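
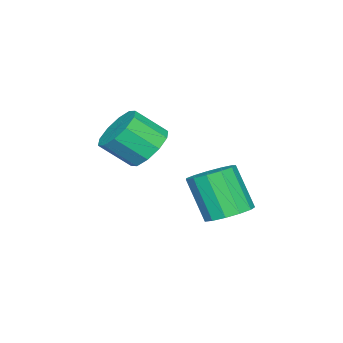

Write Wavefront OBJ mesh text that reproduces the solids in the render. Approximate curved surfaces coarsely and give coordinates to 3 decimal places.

v -0.052 0.296 0.049
v 0.763 0.575 0.344
v 0.466 -0.318 2.006
v -0.348 -0.596 1.711
v 0.428 0.939 0.48
v 0.132 0.046 2.142
v -0.059 1.099 0.479
v -0.356 0.206 2.141
v -0.544 1.004 0.341
v -0.84 0.111 2.003
v -0.872 0.685 0.111
v -1.169 -0.208 1.773
v -0.94 0.242 -0.139
v -1.237 -0.651 1.523
v -0.726 -0.183 -0.329
v -1.023 -1.076 1.333
v -0.298 -0.456 -0.399
v -0.595 -1.349 1.263
v 0.208 -0.49 -0.327
v -0.088 -1.383 1.335
v 0.632 -0.275 -0.136
v 0.336 -1.167 1.526
v 0.839 0.122 0.114
v 0.542 -0.771 1.777
v -0.247 -2.907 2.34
v 0.319 -2.201 2.742
v 0.853 -3.187 3.722
v 0.287 -3.893 3.32
v -0.219 -2.201 3.034
v 0.316 -3.188 4.014
v -0.767 -2.471 3.061
v -0.233 -3.458 4.042
v -1.117 -2.908 2.813
v -0.583 -3.894 3.793
v -1.134 -3.344 2.384
v -0.6 -4.33 3.364
v -0.813 -3.613 1.938
v -0.279 -4.599 2.918
v -0.276 -3.612 1.646
v 0.259 -4.599 2.626
v 0.273 -3.342 1.618
v 0.807 -4.329 2.599
v 0.623 -2.906 1.867
v 1.157 -3.892 2.847
v 0.64 -2.47 2.296
v 1.174 -3.456 3.276
f 2 1 5
f 2 5 3
f 3 5 6
f 3 6 4
f 5 1 7
f 5 7 6
f 6 7 8
f 6 8 4
f 7 1 9
f 7 9 8
f 8 9 10
f 8 10 4
f 9 1 11
f 9 11 10
f 10 11 12
f 10 12 4
f 11 1 13
f 11 13 12
f 12 13 14
f 12 14 4
f 13 1 15
f 13 15 14
f 14 15 16
f 14 16 4
f 15 1 17
f 15 17 16
f 16 17 18
f 16 18 4
f 17 1 19
f 17 19 18
f 18 19 20
f 18 20 4
f 19 1 21
f 19 21 20
f 20 21 22
f 20 22 4
f 21 1 23
f 21 23 22
f 22 23 24
f 22 24 4
f 23 1 2
f 23 2 24
f 24 2 3
f 24 3 4
f 26 25 29
f 26 29 27
f 27 29 30
f 27 30 28
f 29 25 31
f 29 31 30
f 30 31 32
f 30 32 28
f 31 25 33
f 31 33 32
f 32 33 34
f 32 34 28
f 33 25 35
f 33 35 34
f 34 35 36
f 34 36 28
f 35 25 37
f 35 37 36
f 36 37 38
f 36 38 28
f 37 25 39
f 37 39 38
f 38 39 40
f 38 40 28
f 39 25 41
f 39 41 40
f 40 41 42
f 40 42 28
f 41 25 43
f 41 43 42
f 42 43 44
f 42 44 28
f 43 25 45
f 43 45 44
f 44 45 46
f 44 46 28
f 45 25 26
f 45 26 46
f 46 26 27
f 46 27 28



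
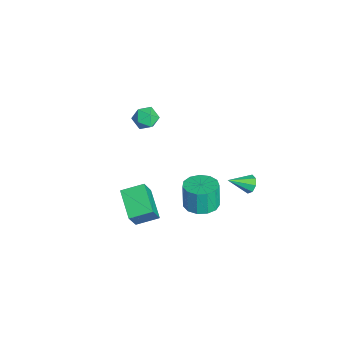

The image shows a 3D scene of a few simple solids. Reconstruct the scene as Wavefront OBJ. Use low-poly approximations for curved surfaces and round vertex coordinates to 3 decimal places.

v 0.729 1.289 -4.256
v 1.585 0.889 -4.084
v 1.306 0.912 -2.651
v 0.451 1.311 -2.824
v 1.663 1.424 -4.077
v 1.384 1.447 -2.644
v 1.444 1.917 -4.127
v 1.165 1.939 -2.694
v 0.999 2.21 -4.218
v 0.72 2.232 -2.786
v 0.468 2.21 -4.322
v 0.189 2.232 -2.889
v 0.02 1.918 -4.404
v -0.259 1.941 -2.972
v -0.203 1.426 -4.44
v -0.482 1.449 -3.007
v -0.129 0.891 -4.417
v -0.408 0.913 -2.984
v 0.217 0.482 -4.344
v -0.062 0.504 -2.911
v 0.726 0.329 -4.242
v 0.447 0.351 -2.809
v 1.236 0.481 -4.145
v 0.957 0.503 -2.712
v -4.35 -0.294 -1.267
v -3.667 -0.424 -1.638
v -4.033 -1.156 -0.382
v -3.35 -1.286 -0.753
v -3.476 -0.598 -0.389
v -3.672 -0.065 -0.936
v -4.028 -1.515 -1.084
v -4.224 -0.982 -1.631
v -3.468 -1.178 -1.525
v -3.126 -0.612 -1.095
v -4.574 -0.968 -0.925
v -4.232 -0.402 -0.495
v 3.503 3.146 0.26
v 3.863 2.957 -0.111
v 3.577 1.994 0.92
v 4.051 3.153 0.211
v 3.918 3.345 0.561
v 3.542 3.421 0.735
v 3.143 3.335 0.63
v 2.955 3.139 0.309
v 3.088 2.947 -0.041
v 3.464 2.871 -0.215
v 1.306 -2.668 -2.084
v 1.947 -3.117 -0.688
v 1.349 -1.454 -1.713
v 1.99 -1.903 -0.317
v 2.89 -2.517 -2.763
v 3.531 -2.966 -1.367
v 2.933 -1.303 -2.392
v 3.574 -1.752 -0.996
f 2 1 5
f 2 5 3
f 3 5 6
f 3 6 4
f 5 1 7
f 5 7 6
f 6 7 8
f 6 8 4
f 7 1 9
f 7 9 8
f 8 9 10
f 8 10 4
f 9 1 11
f 9 11 10
f 10 11 12
f 10 12 4
f 11 1 13
f 11 13 12
f 12 13 14
f 12 14 4
f 13 1 15
f 13 15 14
f 14 15 16
f 14 16 4
f 15 1 17
f 15 17 16
f 16 17 18
f 16 18 4
f 17 1 19
f 17 19 18
f 18 19 20
f 18 20 4
f 19 1 21
f 19 21 20
f 20 21 22
f 20 22 4
f 21 1 23
f 21 23 22
f 22 23 24
f 22 24 4
f 23 1 2
f 23 2 24
f 24 2 3
f 24 3 4
f 25 36 30
f 25 30 26
f 25 26 32
f 25 32 35
f 25 35 36
f 26 30 34
f 30 36 29
f 36 35 27
f 35 32 31
f 32 26 33
f 28 34 29
f 28 29 27
f 28 27 31
f 28 31 33
f 28 33 34
f 29 34 30
f 27 29 36
f 31 27 35
f 33 31 32
f 34 33 26
f 38 37 40
f 38 40 39
f 40 37 41
f 40 41 39
f 41 37 42
f 41 42 39
f 42 37 43
f 42 43 39
f 43 37 44
f 43 44 39
f 44 37 45
f 44 45 39
f 45 37 46
f 45 46 39
f 46 37 38
f 46 38 39
f 48 50 47
f 51 48 47
f 47 50 49
f 49 51 47
f 48 54 50
f 52 48 51
f 52 54 48
f 50 54 49
f 53 51 49
f 49 54 53
f 53 52 51
f 54 52 53



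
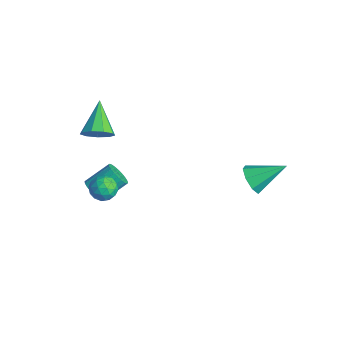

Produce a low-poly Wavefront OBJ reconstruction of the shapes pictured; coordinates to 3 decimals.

v -1.927 -2.804 2.512
v -1.333 -2.245 2.843
v -3.373 -1.916 3.608
v -1.573 -2.016 2.341
v -1.979 -2.156 1.919
v -2.36 -2.598 1.774
v -2.539 -3.137 1.975
v -2.431 -3.52 2.427
v -2.087 -3.567 2.919
v -1.668 -3.257 3.22
v -1.371 -2.735 3.19
v 3.299 2.968 0.597
v 3.65 3.284 -0.146
v 3.981 4.532 1.583
v 3.019 3.497 -0.048
v 2.552 3.401 0.428
v 2.522 3.051 1.003
v 2.948 2.653 1.34
v 3.579 2.439 1.242
v 4.046 2.536 0.766
v 4.075 2.885 0.192
v -2.197 -2.967 -2.487
v -1.513 -2.839 -2.766
v -1.399 -1.504 -1.873
v -2.083 -1.633 -1.593
v -1.681 -2.696 -2.958
v -1.567 -1.361 -2.065
v -1.928 -2.594 -3.079
v -1.814 -1.259 -2.186
v -2.215 -2.549 -3.109
v -2.101 -1.215 -2.216
v -2.5 -2.568 -3.044
v -2.386 -1.233 -2.151
v -2.739 -2.648 -2.895
v -2.625 -1.313 -2.002
v -2.895 -2.776 -2.683
v -2.781 -1.441 -1.79
v -2.945 -2.933 -2.442
v -2.831 -1.599 -1.549
v -2.881 -3.096 -2.207
v -2.767 -1.761 -1.314
v -2.713 -3.239 -2.015
v -2.599 -1.904 -1.122
v -2.466 -3.341 -1.894
v -2.352 -2.006 -1.001
v -2.179 -3.385 -1.864
v -2.065 -2.051 -0.971
v -1.894 -3.367 -1.929
v -1.78 -2.032 -1.036
v -1.655 -3.287 -2.078
v -1.541 -1.952 -1.185
v -1.499 -3.159 -2.29
v -1.385 -1.824 -1.397
v -1.449 -3.001 -2.531
v -1.335 -1.667 -1.638
v -0.651 -2.455 -0.654
v -0.206 -3.08 -0.837
v -1.674 -3.04 -1.143
v -1.229 -3.665 -1.326
v -1.382 -3.497 -0.571
v -0.75 -3.136 -0.268
v -1.13 -2.984 -1.712
v -0.498 -2.623 -1.409
v -0.502 -3.407 -1.49
v -0.658 -3.724 -0.785
v -1.222 -2.396 -1.195
v -1.378 -2.713 -0.49
v -0.339 -2.716 -0.703
v -1.541 -3.404 -1.277
v -1.631 -3.305 -0.834
v -1.37 -3.673 -0.941
v -0.658 -2.749 -0.368
v -0.397 -3.116 -0.476
v -1.088 -3.362 -0.319
v -1.483 -3.004 -1.504
v -1.222 -3.371 -1.612
v -0.51 -2.447 -1.039
v -0.249 -2.815 -1.146
v -0.792 -2.758 -1.661
v -0.251 -3.276 -1.194
v -0.853 -3.62 -1.482
v -0.794 -3.219 -1.708
v -0.423 -3.007 -1.531
v -0.343 -3.462 -0.78
v -0.944 -3.806 -1.067
v -1.034 -3.707 -0.623
v -0.662 -3.495 -0.446
v -0.517 -3.654 -1.164
v -0.936 -2.314 -0.913
v -1.537 -2.658 -1.2
v -1.218 -2.625 -1.534
v -0.846 -2.413 -1.357
v -1.027 -2.5 -0.498
v -1.629 -2.844 -0.786
v -1.457 -3.113 -0.449
v -1.086 -2.901 -0.272
v -1.363 -2.466 -0.816
f 2 1 4
f 2 4 3
f 4 1 5
f 4 5 3
f 5 1 6
f 5 6 3
f 6 1 7
f 6 7 3
f 7 1 8
f 7 8 3
f 8 1 9
f 8 9 3
f 9 1 10
f 9 10 3
f 10 1 11
f 10 11 3
f 11 1 2
f 11 2 3
f 13 12 15
f 13 15 14
f 15 12 16
f 15 16 14
f 16 12 17
f 16 17 14
f 17 12 18
f 17 18 14
f 18 12 19
f 18 19 14
f 19 12 20
f 19 20 14
f 20 12 21
f 20 21 14
f 21 12 13
f 21 13 14
f 23 22 26
f 23 26 24
f 24 26 27
f 24 27 25
f 26 22 28
f 26 28 27
f 27 28 29
f 27 29 25
f 28 22 30
f 28 30 29
f 29 30 31
f 29 31 25
f 30 22 32
f 30 32 31
f 31 32 33
f 31 33 25
f 32 22 34
f 32 34 33
f 33 34 35
f 33 35 25
f 34 22 36
f 34 36 35
f 35 36 37
f 35 37 25
f 36 22 38
f 36 38 37
f 37 38 39
f 37 39 25
f 38 22 40
f 38 40 39
f 39 40 41
f 39 41 25
f 40 22 42
f 40 42 41
f 41 42 43
f 41 43 25
f 42 22 44
f 42 44 43
f 43 44 45
f 43 45 25
f 44 22 46
f 44 46 45
f 45 46 47
f 45 47 25
f 46 22 48
f 46 48 47
f 47 48 49
f 47 49 25
f 48 22 50
f 48 50 49
f 49 50 51
f 49 51 25
f 50 22 52
f 50 52 51
f 51 52 53
f 51 53 25
f 52 22 54
f 52 54 53
f 53 54 55
f 53 55 25
f 54 22 23
f 54 23 55
f 55 23 24
f 55 24 25
f 56 93 72
f 93 67 96
f 72 96 61
f 93 96 72
f 56 72 68
f 72 61 73
f 68 73 57
f 72 73 68
f 56 68 77
f 68 57 78
f 77 78 63
f 68 78 77
f 56 77 89
f 77 63 92
f 89 92 66
f 77 92 89
f 56 89 93
f 89 66 97
f 93 97 67
f 89 97 93
f 57 73 84
f 73 61 87
f 84 87 65
f 73 87 84
f 61 96 74
f 96 67 95
f 74 95 60
f 96 95 74
f 67 97 94
f 97 66 90
f 94 90 58
f 97 90 94
f 66 92 91
f 92 63 79
f 91 79 62
f 92 79 91
f 63 78 83
f 78 57 80
f 83 80 64
f 78 80 83
f 59 85 71
f 85 65 86
f 71 86 60
f 85 86 71
f 59 71 69
f 71 60 70
f 69 70 58
f 71 70 69
f 59 69 76
f 69 58 75
f 76 75 62
f 69 75 76
f 59 76 81
f 76 62 82
f 81 82 64
f 76 82 81
f 59 81 85
f 81 64 88
f 85 88 65
f 81 88 85
f 60 86 74
f 86 65 87
f 74 87 61
f 86 87 74
f 58 70 94
f 70 60 95
f 94 95 67
f 70 95 94
f 62 75 91
f 75 58 90
f 91 90 66
f 75 90 91
f 64 82 83
f 82 62 79
f 83 79 63
f 82 79 83
f 65 88 84
f 88 64 80
f 84 80 57
f 88 80 84



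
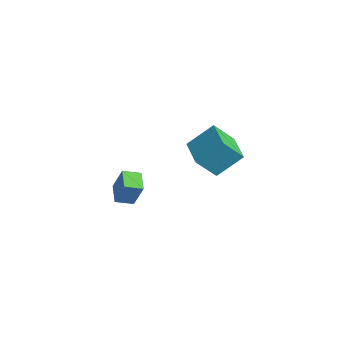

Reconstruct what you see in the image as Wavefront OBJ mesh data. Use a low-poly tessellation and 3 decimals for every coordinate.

v -3.709 1.106 -3.968
v -3.374 1.397 -2.747
v -3.255 1.813 -4.262
v -2.92 2.104 -3.04
v -2.88 0.536 -4.06
v -2.545 0.827 -2.838
v -2.426 1.243 -4.353
v -2.091 1.534 -3.132
v 0.282 1.927 1.789
v 0.729 3.025 2.708
v 0.734 2.691 0.655
v 1.181 3.789 1.574
v 1.499 1.351 1.886
v 1.946 2.449 2.805
v 1.951 2.115 0.752
v 2.398 3.213 1.671
f 2 4 1
f 5 2 1
f 1 4 3
f 3 5 1
f 2 8 4
f 6 2 5
f 6 8 2
f 4 8 3
f 7 5 3
f 3 8 7
f 7 6 5
f 8 6 7
f 10 12 9
f 13 10 9
f 9 12 11
f 11 13 9
f 10 16 12
f 14 10 13
f 14 16 10
f 12 16 11
f 15 13 11
f 11 16 15
f 15 14 13
f 16 14 15



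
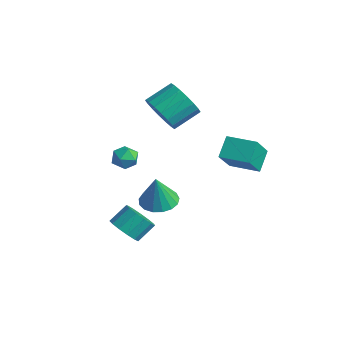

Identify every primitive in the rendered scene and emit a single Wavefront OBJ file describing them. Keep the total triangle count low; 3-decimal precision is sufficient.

v 1.8 2.847 -0.26
v 2.318 1.868 0.95
v 2.988 3.507 -0.234
v 3.506 2.528 0.976
v 2.214 2.132 -1.016
v 2.732 1.153 0.194
v 3.402 2.792 -0.99
v 3.92 1.813 0.22
v -1.148 1.001 0.819
v -0.216 0.728 1.06
v -0.041 1.926 1.742
v -0.972 2.199 1.501
v -0.16 0.94 0.672
v 0.015 2.139 1.354
v -0.3 1.164 0.314
v -0.125 2.363 0.996
v -0.607 1.356 0.056
v -0.432 2.554 0.738
v -1.022 1.477 -0.051
v -0.847 2.676 0.631
v -1.461 1.504 0.014
v -1.286 2.703 0.696
v -1.839 1.432 0.239
v -1.664 2.63 0.921
v -2.079 1.274 0.578
v -1.904 2.472 1.26
v -2.135 1.061 0.966
v -1.96 2.26 1.648
v -1.995 0.837 1.324
v -1.82 2.036 2.006
v -1.688 0.646 1.582
v -1.513 1.844 2.264
v -1.273 0.524 1.689
v -1.098 1.723 2.371
v -0.834 0.497 1.624
v -0.659 1.696 2.306
v -0.456 0.57 1.399
v -0.281 1.768 2.081
v 0.888 -2.301 -3.998
v 1.197 -1.846 -4.566
v 1.26 -1.045 -3.89
v 0.952 -1.499 -3.322
v 0.755 -1.792 -4.588
v 0.818 -0.991 -3.912
v 0.356 -1.9 -4.423
v 0.419 -1.099 -3.747
v 0.126 -2.135 -4.123
v 0.189 -1.334 -3.447
v 0.138 -2.423 -3.783
v 0.201 -1.621 -3.107
v 0.388 -2.671 -3.512
v 0.451 -1.87 -2.836
v 0.797 -2.802 -3.395
v 0.86 -2.001 -2.719
v 1.235 -2.774 -3.469
v 1.298 -1.973 -2.793
v 1.563 -2.595 -3.711
v 1.626 -1.794 -3.036
v 1.677 -2.323 -4.045
v 1.74 -1.522 -3.369
v 1.54 -2.044 -4.363
v 1.603 -1.243 -3.687
v 0.615 -0.331 -3.063
v 1.361 0.097 -3.068
v 0.785 -0.609 -1.537
v 1.082 0.387 -2.984
v 0.696 0.513 -2.917
v 0.291 0.446 -2.885
v -0.04 0.201 -2.892
v -0.22 -0.166 -2.939
v -0.21 -0.571 -3.015
v -0.01 -0.92 -3.101
v 0.333 -1.135 -3.178
v 0.74 -1.165 -3.229
v 1.119 -1.004 -3.242
v 1.382 -0.689 -3.214
v 1.469 -0.292 -3.151
v -1.136 -0.824 -0.462
v -0.585 -0.529 -0.646
v -0.875 -1.671 -1.034
v -0.324 -1.376 -1.218
v -0.4 -1.567 -0.6
v -0.562 -1.043 -0.246
v -0.898 -1.157 -1.434
v -1.06 -0.633 -1.08
v -0.438 -0.735 -1.247
v -0.13 -0.988 -0.731
v -1.33 -1.212 -0.949
v -1.022 -1.465 -0.433
f 2 4 1
f 5 2 1
f 1 4 3
f 3 5 1
f 2 8 4
f 6 2 5
f 6 8 2
f 4 8 3
f 7 5 3
f 3 8 7
f 7 6 5
f 8 6 7
f 10 9 13
f 10 13 11
f 11 13 14
f 11 14 12
f 13 9 15
f 13 15 14
f 14 15 16
f 14 16 12
f 15 9 17
f 15 17 16
f 16 17 18
f 16 18 12
f 17 9 19
f 17 19 18
f 18 19 20
f 18 20 12
f 19 9 21
f 19 21 20
f 20 21 22
f 20 22 12
f 21 9 23
f 21 23 22
f 22 23 24
f 22 24 12
f 23 9 25
f 23 25 24
f 24 25 26
f 24 26 12
f 25 9 27
f 25 27 26
f 26 27 28
f 26 28 12
f 27 9 29
f 27 29 28
f 28 29 30
f 28 30 12
f 29 9 31
f 29 31 30
f 30 31 32
f 30 32 12
f 31 9 33
f 31 33 32
f 32 33 34
f 32 34 12
f 33 9 35
f 33 35 34
f 34 35 36
f 34 36 12
f 35 9 37
f 35 37 36
f 36 37 38
f 36 38 12
f 37 9 10
f 37 10 38
f 38 10 11
f 38 11 12
f 40 39 43
f 40 43 41
f 41 43 44
f 41 44 42
f 43 39 45
f 43 45 44
f 44 45 46
f 44 46 42
f 45 39 47
f 45 47 46
f 46 47 48
f 46 48 42
f 47 39 49
f 47 49 48
f 48 49 50
f 48 50 42
f 49 39 51
f 49 51 50
f 50 51 52
f 50 52 42
f 51 39 53
f 51 53 52
f 52 53 54
f 52 54 42
f 53 39 55
f 53 55 54
f 54 55 56
f 54 56 42
f 55 39 57
f 55 57 56
f 56 57 58
f 56 58 42
f 57 39 59
f 57 59 58
f 58 59 60
f 58 60 42
f 59 39 61
f 59 61 60
f 60 61 62
f 60 62 42
f 61 39 40
f 61 40 62
f 62 40 41
f 62 41 42
f 64 63 66
f 64 66 65
f 66 63 67
f 66 67 65
f 67 63 68
f 67 68 65
f 68 63 69
f 68 69 65
f 69 63 70
f 69 70 65
f 70 63 71
f 70 71 65
f 71 63 72
f 71 72 65
f 72 63 73
f 72 73 65
f 73 63 74
f 73 74 65
f 74 63 75
f 74 75 65
f 75 63 76
f 75 76 65
f 76 63 77
f 76 77 65
f 77 63 64
f 77 64 65
f 78 89 83
f 78 83 79
f 78 79 85
f 78 85 88
f 78 88 89
f 79 83 87
f 83 89 82
f 89 88 80
f 88 85 84
f 85 79 86
f 81 87 82
f 81 82 80
f 81 80 84
f 81 84 86
f 81 86 87
f 82 87 83
f 80 82 89
f 84 80 88
f 86 84 85
f 87 86 79



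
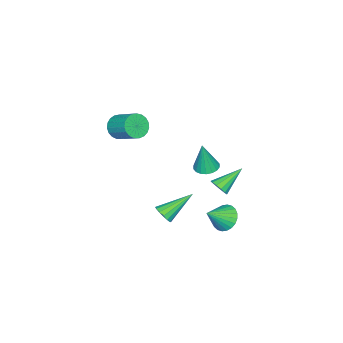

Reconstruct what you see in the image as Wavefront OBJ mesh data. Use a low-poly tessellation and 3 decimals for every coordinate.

v 0.007 -4.261 0.707
v 0.617 -4.07 0.103
v 1.024 -2.629 0.969
v 0.413 -2.819 1.573
v 0.321 -3.904 -0.034
v 0.727 -2.463 0.832
v -0.03 -3.8 -0.042
v 0.377 -2.359 0.824
v -0.374 -3.776 0.079
v 0.032 -2.335 0.945
v -0.653 -3.835 0.309
v -0.246 -2.394 1.175
v -0.817 -3.968 0.607
v -0.411 -2.527 1.474
v -0.839 -4.152 0.923
v -0.433 -2.711 1.789
v -0.715 -4.354 1.202
v -0.308 -2.913 2.068
v -0.466 -4.54 1.394
v -0.059 -3.099 2.261
v -0.135 -4.678 1.468
v 0.272 -3.237 2.335
v 0.22 -4.744 1.411
v 0.627 -3.303 2.277
v 0.539 -4.726 1.231
v 0.945 -3.285 2.097
v 0.765 -4.628 0.961
v 1.172 -3.186 1.827
v 0.86 -4.466 0.647
v 1.267 -3.024 1.513
v 0.808 -4.268 0.343
v 1.215 -2.827 1.21
v 2.236 3.982 -2.61
v 2.791 3.837 -3.329
v 3.364 3.438 -1.63
v 2.877 4.174 -3.241
v 2.865 4.482 -3.057
v 2.758 4.714 -2.805
v 2.572 4.834 -2.523
v 2.334 4.825 -2.254
v 2.081 4.687 -2.04
v 1.852 4.442 -1.912
v 1.681 4.127 -1.89
v 1.595 3.79 -1.978
v 1.606 3.482 -2.162
v 1.714 3.25 -2.415
v 1.9 3.13 -2.697
v 2.138 3.139 -2.965
v 2.391 3.277 -3.18
v 2.62 3.522 -3.308
v 3.678 0.826 -2.591
v 3.933 0.538 -2.03
v 2.222 1.914 -1.369
v 4.118 0.834 -2.073
v 4.186 1.128 -2.254
v 4.117 1.341 -2.526
v 3.931 1.416 -2.815
v 3.677 1.333 -3.044
v 3.423 1.115 -3.152
v 3.237 0.818 -3.109
v 3.17 0.524 -2.928
v 3.239 0.311 -2.656
v 3.425 0.236 -2.367
v 3.679 0.319 -2.138
v -1.237 0.87 -1.689
v -0.787 1.506 -1.726
v -0.903 0.75 0.329
v -1.103 1.638 -1.666
v -1.445 1.618 -1.61
v -1.746 1.45 -1.571
v -1.946 1.167 -1.554
v -2.006 0.825 -1.565
v -1.914 0.492 -1.6
v -1.687 0.234 -1.653
v -1.372 0.102 -1.713
v -1.03 0.122 -1.768
v -0.729 0.291 -1.808
v -0.529 0.574 -1.825
v -0.469 0.916 -1.814
v -0.561 1.248 -1.779
v -1.018 1.82 -3.083
v -0.607 1.879 -2.557
v -2.462 2.56 -2.037
v -0.581 2.202 -2.75
v -0.693 2.404 -3.048
v -0.909 2.421 -3.358
v -1.159 2.246 -3.58
v -1.365 1.936 -3.644
v -1.461 1.589 -3.53
v -1.416 1.315 -3.274
v -1.245 1.202 -2.958
v -1.002 1.284 -2.681
v -0.764 1.537 -2.531
f 2 1 5
f 2 5 3
f 3 5 6
f 3 6 4
f 5 1 7
f 5 7 6
f 6 7 8
f 6 8 4
f 7 1 9
f 7 9 8
f 8 9 10
f 8 10 4
f 9 1 11
f 9 11 10
f 10 11 12
f 10 12 4
f 11 1 13
f 11 13 12
f 12 13 14
f 12 14 4
f 13 1 15
f 13 15 14
f 14 15 16
f 14 16 4
f 15 1 17
f 15 17 16
f 16 17 18
f 16 18 4
f 17 1 19
f 17 19 18
f 18 19 20
f 18 20 4
f 19 1 21
f 19 21 20
f 20 21 22
f 20 22 4
f 21 1 23
f 21 23 22
f 22 23 24
f 22 24 4
f 23 1 25
f 23 25 24
f 24 25 26
f 24 26 4
f 25 1 27
f 25 27 26
f 26 27 28
f 26 28 4
f 27 1 29
f 27 29 28
f 28 29 30
f 28 30 4
f 29 1 31
f 29 31 30
f 30 31 32
f 30 32 4
f 31 1 2
f 31 2 32
f 32 2 3
f 32 3 4
f 34 33 36
f 34 36 35
f 36 33 37
f 36 37 35
f 37 33 38
f 37 38 35
f 38 33 39
f 38 39 35
f 39 33 40
f 39 40 35
f 40 33 41
f 40 41 35
f 41 33 42
f 41 42 35
f 42 33 43
f 42 43 35
f 43 33 44
f 43 44 35
f 44 33 45
f 44 45 35
f 45 33 46
f 45 46 35
f 46 33 47
f 46 47 35
f 47 33 48
f 47 48 35
f 48 33 49
f 48 49 35
f 49 33 50
f 49 50 35
f 50 33 34
f 50 34 35
f 52 51 54
f 52 54 53
f 54 51 55
f 54 55 53
f 55 51 56
f 55 56 53
f 56 51 57
f 56 57 53
f 57 51 58
f 57 58 53
f 58 51 59
f 58 59 53
f 59 51 60
f 59 60 53
f 60 51 61
f 60 61 53
f 61 51 62
f 61 62 53
f 62 51 63
f 62 63 53
f 63 51 64
f 63 64 53
f 64 51 52
f 64 52 53
f 66 65 68
f 66 68 67
f 68 65 69
f 68 69 67
f 69 65 70
f 69 70 67
f 70 65 71
f 70 71 67
f 71 65 72
f 71 72 67
f 72 65 73
f 72 73 67
f 73 65 74
f 73 74 67
f 74 65 75
f 74 75 67
f 75 65 76
f 75 76 67
f 76 65 77
f 76 77 67
f 77 65 78
f 77 78 67
f 78 65 79
f 78 79 67
f 79 65 80
f 79 80 67
f 80 65 66
f 80 66 67
f 82 81 84
f 82 84 83
f 84 81 85
f 84 85 83
f 85 81 86
f 85 86 83
f 86 81 87
f 86 87 83
f 87 81 88
f 87 88 83
f 88 81 89
f 88 89 83
f 89 81 90
f 89 90 83
f 90 81 91
f 90 91 83
f 91 81 92
f 91 92 83
f 92 81 93
f 92 93 83
f 93 81 82
f 93 82 83



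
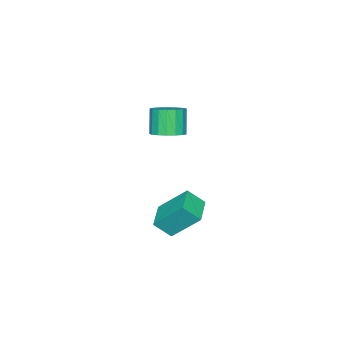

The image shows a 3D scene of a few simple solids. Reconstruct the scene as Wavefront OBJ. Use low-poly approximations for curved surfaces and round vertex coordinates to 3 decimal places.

v 2.893 1.674 -0.926
v 2.5 2.945 0.417
v 2.46 2.335 -1.677
v 2.067 3.605 -0.334
v 4.153 2.275 -1.126
v 3.76 3.545 0.217
v 3.72 2.935 -1.877
v 3.327 4.206 -0.534
v -2.085 -1.192 0.261
v -1.338 -1.589 0.463
v -1.887 -1.945 1.801
v -2.635 -1.548 1.599
v -1.28 -1.197 0.59
v -1.83 -1.553 1.929
v -1.407 -0.804 0.643
v -1.957 -1.159 1.981
v -1.689 -0.5 0.608
v -2.239 -0.855 1.946
v -2.062 -0.354 0.493
v -2.612 -0.71 1.831
v -2.44 -0.401 0.325
v -2.99 -0.756 1.664
v -2.737 -0.628 0.143
v -3.287 -0.984 1.481
v -2.885 -0.985 -0.013
v -3.435 -1.341 1.326
v -2.849 -1.39 -0.106
v -3.399 -1.745 1.233
v -2.638 -1.749 -0.114
v -3.188 -2.105 1.224
v -2.301 -1.98 -0.037
v -2.851 -2.336 1.301
v -1.914 -2.031 0.108
v -2.464 -2.387 1.446
v -1.566 -1.89 0.288
v -2.116 -2.246 1.627
f 2 4 1
f 5 2 1
f 1 4 3
f 3 5 1
f 2 8 4
f 6 2 5
f 6 8 2
f 4 8 3
f 7 5 3
f 3 8 7
f 7 6 5
f 8 6 7
f 10 9 13
f 10 13 11
f 11 13 14
f 11 14 12
f 13 9 15
f 13 15 14
f 14 15 16
f 14 16 12
f 15 9 17
f 15 17 16
f 16 17 18
f 16 18 12
f 17 9 19
f 17 19 18
f 18 19 20
f 18 20 12
f 19 9 21
f 19 21 20
f 20 21 22
f 20 22 12
f 21 9 23
f 21 23 22
f 22 23 24
f 22 24 12
f 23 9 25
f 23 25 24
f 24 25 26
f 24 26 12
f 25 9 27
f 25 27 26
f 26 27 28
f 26 28 12
f 27 9 29
f 27 29 28
f 28 29 30
f 28 30 12
f 29 9 31
f 29 31 30
f 30 31 32
f 30 32 12
f 31 9 33
f 31 33 32
f 32 33 34
f 32 34 12
f 33 9 35
f 33 35 34
f 34 35 36
f 34 36 12
f 35 9 10
f 35 10 36
f 36 10 11
f 36 11 12



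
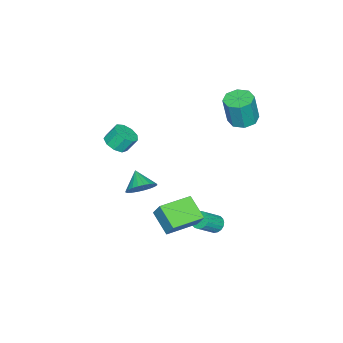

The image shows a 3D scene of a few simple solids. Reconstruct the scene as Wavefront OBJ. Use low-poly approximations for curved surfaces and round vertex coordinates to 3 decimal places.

v -3.769 3.486 2.404
v -2.922 3.24 2.228
v -2.583 3.067 4.1
v -3.431 3.314 4.276
v -2.988 3.921 2.303
v -2.649 3.749 4.174
v -3.512 4.348 2.437
v -3.173 4.176 4.309
v -4.187 4.27 2.552
v -3.848 4.098 4.424
v -4.617 3.733 2.58
v -4.278 3.56 4.452
v -4.551 3.051 2.506
v -4.212 2.879 4.377
v -4.027 2.624 2.371
v -3.688 2.452 4.243
v -3.352 2.702 2.256
v -3.013 2.53 4.128
v 1.941 3.373 -2.515
v 1.209 2.201 -1.669
v 2.196 3.908 -1.554
v 1.464 2.737 -0.707
v 3.676 2.363 -2.413
v 2.944 1.192 -1.566
v 3.931 2.899 -1.451
v 3.199 1.727 -0.605
v 1.687 -1.703 2.344
v 2.417 -1.419 2.445
v 2.103 -0.913 3.297
v 1.373 -1.197 3.196
v 2.129 -1.081 2.137
v 1.814 -0.575 2.99
v 1.633 -1.034 1.927
v 1.319 -0.528 2.779
v 1.163 -1.3 1.911
v 0.848 -0.794 2.764
v 0.938 -1.755 2.098
v 0.624 -1.249 2.951
v 1.064 -2.185 2.4
v 0.749 -1.679 3.252
v 1.481 -2.39 2.675
v 1.167 -1.884 3.528
v 1.995 -2.273 2.796
v 1.681 -1.767 3.648
v 2.365 -1.89 2.705
v 2.05 -1.384 3.557
v -0.425 3.393 -4.41
v -0.004 3.736 -4.664
v 0.987 3.23 -3.704
v 0.565 2.887 -3.45
v -0.105 3.896 -4.476
v 0.886 3.39 -3.515
v -0.269 3.956 -4.274
v 0.721 3.45 -3.314
v -0.465 3.905 -4.1
v 0.526 3.399 -3.139
v -0.652 3.752 -3.987
v 0.338 3.246 -3.026
v -0.795 3.529 -3.958
v 0.195 3.022 -2.997
v -0.865 3.278 -4.018
v 0.126 2.772 -3.057
v -0.847 3.05 -4.156
v 0.144 2.544 -3.196
v -0.746 2.89 -4.345
v 0.245 2.384 -3.384
v -0.581 2.83 -4.546
v 0.409 2.324 -3.586
v -0.386 2.881 -4.721
v 0.605 2.375 -3.76
v -0.198 3.034 -4.834
v 0.792 2.528 -3.873
v -0.055 3.258 -4.863
v 0.935 2.751 -3.902
v 0.014 3.508 -4.803
v 1.005 3.002 -3.842
v 2.375 0.201 -0.286
v 2.763 0.587 0.442
v 1.685 -0.521 0.466
v 2.484 0.8 0.391
v 2.188 0.923 0.237
v 1.921 0.935 0.003
v 1.723 0.836 -0.274
v 1.624 0.64 -0.553
v 1.64 0.378 -0.792
v 1.767 0.088 -0.953
v 1.987 -0.184 -1.013
v 2.266 -0.398 -0.962
v 2.562 -0.52 -0.808
v 2.829 -0.533 -0.574
v 3.027 -0.434 -0.297
v 3.126 -0.238 -0.018
v 3.11 0.025 0.221
v 2.983 0.314 0.382
f 2 1 5
f 2 5 3
f 3 5 6
f 3 6 4
f 5 1 7
f 5 7 6
f 6 7 8
f 6 8 4
f 7 1 9
f 7 9 8
f 8 9 10
f 8 10 4
f 9 1 11
f 9 11 10
f 10 11 12
f 10 12 4
f 11 1 13
f 11 13 12
f 12 13 14
f 12 14 4
f 13 1 15
f 13 15 14
f 14 15 16
f 14 16 4
f 15 1 17
f 15 17 16
f 16 17 18
f 16 18 4
f 17 1 2
f 17 2 18
f 18 2 3
f 18 3 4
f 20 22 19
f 23 20 19
f 19 22 21
f 21 23 19
f 20 26 22
f 24 20 23
f 24 26 20
f 22 26 21
f 25 23 21
f 21 26 25
f 25 24 23
f 26 24 25
f 28 27 31
f 28 31 29
f 29 31 32
f 29 32 30
f 31 27 33
f 31 33 32
f 32 33 34
f 32 34 30
f 33 27 35
f 33 35 34
f 34 35 36
f 34 36 30
f 35 27 37
f 35 37 36
f 36 37 38
f 36 38 30
f 37 27 39
f 37 39 38
f 38 39 40
f 38 40 30
f 39 27 41
f 39 41 40
f 40 41 42
f 40 42 30
f 41 27 43
f 41 43 42
f 42 43 44
f 42 44 30
f 43 27 45
f 43 45 44
f 44 45 46
f 44 46 30
f 45 27 28
f 45 28 46
f 46 28 29
f 46 29 30
f 48 47 51
f 48 51 49
f 49 51 52
f 49 52 50
f 51 47 53
f 51 53 52
f 52 53 54
f 52 54 50
f 53 47 55
f 53 55 54
f 54 55 56
f 54 56 50
f 55 47 57
f 55 57 56
f 56 57 58
f 56 58 50
f 57 47 59
f 57 59 58
f 58 59 60
f 58 60 50
f 59 47 61
f 59 61 60
f 60 61 62
f 60 62 50
f 61 47 63
f 61 63 62
f 62 63 64
f 62 64 50
f 63 47 65
f 63 65 64
f 64 65 66
f 64 66 50
f 65 47 67
f 65 67 66
f 66 67 68
f 66 68 50
f 67 47 69
f 67 69 68
f 68 69 70
f 68 70 50
f 69 47 71
f 69 71 70
f 70 71 72
f 70 72 50
f 71 47 73
f 71 73 72
f 72 73 74
f 72 74 50
f 73 47 75
f 73 75 74
f 74 75 76
f 74 76 50
f 75 47 48
f 75 48 76
f 76 48 49
f 76 49 50
f 78 77 80
f 78 80 79
f 80 77 81
f 80 81 79
f 81 77 82
f 81 82 79
f 82 77 83
f 82 83 79
f 83 77 84
f 83 84 79
f 84 77 85
f 84 85 79
f 85 77 86
f 85 86 79
f 86 77 87
f 86 87 79
f 87 77 88
f 87 88 79
f 88 77 89
f 88 89 79
f 89 77 90
f 89 90 79
f 90 77 91
f 90 91 79
f 91 77 92
f 91 92 79
f 92 77 93
f 92 93 79
f 93 77 94
f 93 94 79
f 94 77 78
f 94 78 79



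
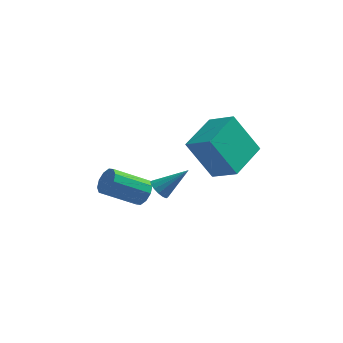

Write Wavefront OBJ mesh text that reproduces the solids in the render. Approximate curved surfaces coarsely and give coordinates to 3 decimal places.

v -3.001 1.304 -3.45
v -2.712 1.629 -2.876
v -4.291 1.121 -1.795
v -4.579 0.796 -2.37
v -2.958 1.929 -3.095
v -4.537 1.42 -2.014
v -3.22 1.99 -3.449
v -4.799 1.481 -2.368
v -3.399 1.789 -3.804
v -4.978 1.28 -2.723
v -3.425 1.403 -4.024
v -5.004 0.894 -2.943
v -3.289 0.979 -4.025
v -4.868 0.471 -2.944
v -3.043 0.68 -3.806
v -4.622 0.171 -2.725
v -2.781 0.619 -3.452
v -4.36 0.11 -2.371
v -2.602 0.82 -3.097
v -4.181 0.311 -2.016
v -2.576 1.206 -2.877
v -4.155 0.697 -1.796
v -2.003 -1.09 -1.261
v -1.656 -1.46 -1.522
v -0.777 -0.69 -0.199
v -1.616 -1.204 -1.664
v -1.68 -0.918 -1.698
v -1.83 -0.678 -1.615
v -2.026 -0.548 -1.438
v -2.216 -0.564 -1.212
v -2.349 -0.72 -1
v -2.389 -0.975 -0.858
v -2.326 -1.261 -0.824
v -2.176 -1.501 -0.907
v -1.979 -1.631 -1.085
v -1.789 -1.616 -1.31
v -0.854 -1.325 1.957
v 0.231 -1.98 2.721
v -0.002 0.485 2.298
v 1.083 -0.17 3.062
v 0.317 -1.53 0.118
v 1.402 -2.185 0.882
v 1.169 0.28 0.459
v 2.254 -0.375 1.223
f 2 1 5
f 2 5 3
f 3 5 6
f 3 6 4
f 5 1 7
f 5 7 6
f 6 7 8
f 6 8 4
f 7 1 9
f 7 9 8
f 8 9 10
f 8 10 4
f 9 1 11
f 9 11 10
f 10 11 12
f 10 12 4
f 11 1 13
f 11 13 12
f 12 13 14
f 12 14 4
f 13 1 15
f 13 15 14
f 14 15 16
f 14 16 4
f 15 1 17
f 15 17 16
f 16 17 18
f 16 18 4
f 17 1 19
f 17 19 18
f 18 19 20
f 18 20 4
f 19 1 21
f 19 21 20
f 20 21 22
f 20 22 4
f 21 1 2
f 21 2 22
f 22 2 3
f 22 3 4
f 24 23 26
f 24 26 25
f 26 23 27
f 26 27 25
f 27 23 28
f 27 28 25
f 28 23 29
f 28 29 25
f 29 23 30
f 29 30 25
f 30 23 31
f 30 31 25
f 31 23 32
f 31 32 25
f 32 23 33
f 32 33 25
f 33 23 34
f 33 34 25
f 34 23 35
f 34 35 25
f 35 23 36
f 35 36 25
f 36 23 24
f 36 24 25
f 38 40 37
f 41 38 37
f 37 40 39
f 39 41 37
f 38 44 40
f 42 38 41
f 42 44 38
f 40 44 39
f 43 41 39
f 39 44 43
f 43 42 41
f 44 42 43



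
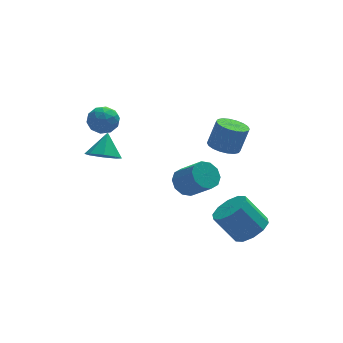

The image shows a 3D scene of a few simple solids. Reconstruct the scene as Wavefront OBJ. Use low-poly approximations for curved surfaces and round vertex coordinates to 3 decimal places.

v -3.465 1.269 3.307
v -2.726 1.786 3.24
v -2.754 0.374 4.22
v -2.015 0.891 4.153
v -2.748 1.203 4.581
v -3.187 1.756 4.017
v -2.293 0.404 3.443
v -2.732 0.957 2.879
v -2.002 1.252 3.323
v -2.283 1.745 4.027
v -3.197 0.415 3.433
v -3.478 0.908 4.137
v -3.158 1.606 3.193
v -2.322 0.554 4.267
v -2.753 0.737 4.518
v -2.319 1.041 4.479
v -3.429 1.589 3.65
v -2.995 1.893 3.61
v -3.008 1.55 4.399
v -2.485 0.267 3.85
v -2.051 0.571 3.81
v -3.161 1.119 2.981
v -2.727 1.423 2.942
v -2.472 0.61 3.061
v -2.298 1.596 3.203
v -1.88 1.07 3.739
v -2.043 0.783 3.322
v -2.301 1.109 2.991
v -2.463 1.886 3.616
v -2.045 1.36 4.153
v -2.476 1.543 4.405
v -2.734 1.869 4.073
v -2.038 1.572 3.666
v -3.435 0.8 3.307
v -3.017 0.274 3.844
v -2.746 0.291 3.387
v -3.004 0.617 3.055
v -3.6 1.09 3.721
v -3.182 0.564 4.257
v -3.179 1.051 4.469
v -3.437 1.377 4.138
v -3.442 0.588 3.794
v -2.435 2.688 -0.165
v -1.5 2.4 -0.322
v -1.965 3.572 1.005
v -1.683 3.019 -0.717
v -2.306 3.445 -0.789
v -3.004 3.427 -0.496
v -3.369 2.975 -0.008
v -3.186 2.356 0.387
v -2.563 1.93 0.46
v -1.865 1.948 0.166
v 3.615 0.879 0.683
v 4.242 0.238 0.524
v 4.772 0.381 2.037
v 4.145 1.021 2.197
v 4.434 0.58 0.424
v 4.965 0.723 1.938
v 4.465 0.981 0.376
v 4.995 1.124 1.889
v 4.327 1.362 0.388
v 4.858 1.504 1.901
v 4.048 1.647 0.459
v 4.579 1.789 1.972
v 3.683 1.779 0.574
v 4.214 1.922 2.088
v 3.305 1.734 0.711
v 3.836 1.877 2.225
v 2.988 1.519 0.843
v 3.518 1.662 2.356
v 2.795 1.177 0.942
v 3.326 1.32 2.456
v 2.765 0.776 0.991
v 3.295 0.919 2.504
v 2.902 0.396 0.979
v 3.433 0.538 2.492
v 3.181 0.111 0.908
v 3.712 0.253 2.421
v 3.546 -0.022 0.792
v 4.077 0.121 2.306
v 3.924 0.023 0.655
v 4.455 0.166 2.169
v 3.888 -3.351 -2.872
v 4.803 -3.084 -2.344
v 3.768 -2.541 -0.821
v 2.852 -2.809 -1.348
v 4.592 -2.541 -2.682
v 3.556 -1.998 -1.159
v 4.111 -2.307 -3.092
v 3.075 -1.765 -1.569
v 3.545 -2.472 -3.418
v 2.509 -1.93 -1.895
v 3.11 -2.973 -3.535
v 2.074 -2.431 -2.012
v 2.972 -3.619 -3.399
v 1.937 -3.076 -1.876
v 3.184 -4.162 -3.061
v 2.148 -3.619 -1.538
v 3.665 -4.395 -2.651
v 2.629 -3.853 -1.128
v 4.231 -4.23 -2.325
v 3.195 -3.688 -0.802
v 4.666 -3.729 -2.208
v 3.63 -3.187 -0.685
v 1.336 -0.046 -1.041
v 1.879 -0.362 -1.685
v 2.647 -1.45 -0.504
v 2.104 -1.134 0.141
v 2.13 0.073 -1.447
v 2.898 -1.014 -0.266
v 2.077 0.463 -1.054
v 2.846 -0.624 0.127
v 1.742 0.659 -0.656
v 2.51 -0.429 0.525
v 1.251 0.585 -0.405
v 2.02 -0.503 0.777
v 0.793 0.27 -0.396
v 1.561 -0.818 0.785
v 0.542 -0.166 -0.634
v 1.31 -1.253 0.547
v 0.594 -0.556 -1.027
v 1.363 -1.643 0.154
v 0.93 -0.751 -1.425
v 1.698 -1.839 -0.244
v 1.42 -0.677 -1.677
v 2.189 -1.765 -0.495
f 1 38 17
f 38 12 41
f 17 41 6
f 38 41 17
f 1 17 13
f 17 6 18
f 13 18 2
f 17 18 13
f 1 13 22
f 13 2 23
f 22 23 8
f 13 23 22
f 1 22 34
f 22 8 37
f 34 37 11
f 22 37 34
f 1 34 38
f 34 11 42
f 38 42 12
f 34 42 38
f 2 18 29
f 18 6 32
f 29 32 10
f 18 32 29
f 6 41 19
f 41 12 40
f 19 40 5
f 41 40 19
f 12 42 39
f 42 11 35
f 39 35 3
f 42 35 39
f 11 37 36
f 37 8 24
f 36 24 7
f 37 24 36
f 8 23 28
f 23 2 25
f 28 25 9
f 23 25 28
f 4 30 16
f 30 10 31
f 16 31 5
f 30 31 16
f 4 16 14
f 16 5 15
f 14 15 3
f 16 15 14
f 4 14 21
f 14 3 20
f 21 20 7
f 14 20 21
f 4 21 26
f 21 7 27
f 26 27 9
f 21 27 26
f 4 26 30
f 26 9 33
f 30 33 10
f 26 33 30
f 5 31 19
f 31 10 32
f 19 32 6
f 31 32 19
f 3 15 39
f 15 5 40
f 39 40 12
f 15 40 39
f 7 20 36
f 20 3 35
f 36 35 11
f 20 35 36
f 9 27 28
f 27 7 24
f 28 24 8
f 27 24 28
f 10 33 29
f 33 9 25
f 29 25 2
f 33 25 29
f 44 43 46
f 44 46 45
f 46 43 47
f 46 47 45
f 47 43 48
f 47 48 45
f 48 43 49
f 48 49 45
f 49 43 50
f 49 50 45
f 50 43 51
f 50 51 45
f 51 43 52
f 51 52 45
f 52 43 44
f 52 44 45
f 54 53 57
f 54 57 55
f 55 57 58
f 55 58 56
f 57 53 59
f 57 59 58
f 58 59 60
f 58 60 56
f 59 53 61
f 59 61 60
f 60 61 62
f 60 62 56
f 61 53 63
f 61 63 62
f 62 63 64
f 62 64 56
f 63 53 65
f 63 65 64
f 64 65 66
f 64 66 56
f 65 53 67
f 65 67 66
f 66 67 68
f 66 68 56
f 67 53 69
f 67 69 68
f 68 69 70
f 68 70 56
f 69 53 71
f 69 71 70
f 70 71 72
f 70 72 56
f 71 53 73
f 71 73 72
f 72 73 74
f 72 74 56
f 73 53 75
f 73 75 74
f 74 75 76
f 74 76 56
f 75 53 77
f 75 77 76
f 76 77 78
f 76 78 56
f 77 53 79
f 77 79 78
f 78 79 80
f 78 80 56
f 79 53 81
f 79 81 80
f 80 81 82
f 80 82 56
f 81 53 54
f 81 54 82
f 82 54 55
f 82 55 56
f 84 83 87
f 84 87 85
f 85 87 88
f 85 88 86
f 87 83 89
f 87 89 88
f 88 89 90
f 88 90 86
f 89 83 91
f 89 91 90
f 90 91 92
f 90 92 86
f 91 83 93
f 91 93 92
f 92 93 94
f 92 94 86
f 93 83 95
f 93 95 94
f 94 95 96
f 94 96 86
f 95 83 97
f 95 97 96
f 96 97 98
f 96 98 86
f 97 83 99
f 97 99 98
f 98 99 100
f 98 100 86
f 99 83 101
f 99 101 100
f 100 101 102
f 100 102 86
f 101 83 103
f 101 103 102
f 102 103 104
f 102 104 86
f 103 83 84
f 103 84 104
f 104 84 85
f 104 85 86
f 106 105 109
f 106 109 107
f 107 109 110
f 107 110 108
f 109 105 111
f 109 111 110
f 110 111 112
f 110 112 108
f 111 105 113
f 111 113 112
f 112 113 114
f 112 114 108
f 113 105 115
f 113 115 114
f 114 115 116
f 114 116 108
f 115 105 117
f 115 117 116
f 116 117 118
f 116 118 108
f 117 105 119
f 117 119 118
f 118 119 120
f 118 120 108
f 119 105 121
f 119 121 120
f 120 121 122
f 120 122 108
f 121 105 123
f 121 123 122
f 122 123 124
f 122 124 108
f 123 105 125
f 123 125 124
f 124 125 126
f 124 126 108
f 125 105 106
f 125 106 126
f 126 106 107
f 126 107 108



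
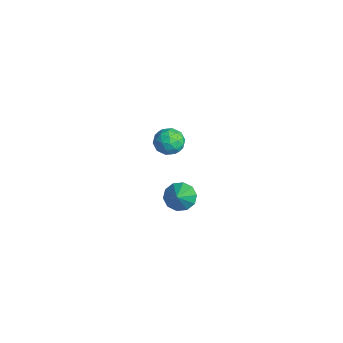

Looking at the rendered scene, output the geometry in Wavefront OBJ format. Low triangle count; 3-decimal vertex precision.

v 2.125 1.958 0.227
v 2.516 1.623 -0.305
v 3.155 1.342 1.373
v 2.693 2.04 -0.24
v 2.653 2.425 0.003
v 2.412 2.632 0.331
v 2.06 2.582 0.62
v 1.734 2.293 0.758
v 1.557 1.876 0.693
v 1.596 1.491 0.45
v 1.838 1.284 0.122
v 2.19 1.334 -0.166
v -3.265 4.522 -1.187
v -2.948 4.196 -1.844
v -4.292 3.744 -1.296
v -3.975 3.418 -1.953
v -3.639 3.286 -1.24
v -3.005 3.767 -1.173
v -4.235 4.173 -1.967
v -3.601 4.654 -1.9
v -3.548 3.981 -2.327
v -3.18 3.432 -1.877
v -4.06 4.508 -1.263
v -3.692 3.959 -0.813
v -3.017 4.428 -1.506
v -4.223 3.512 -1.634
v -4.026 3.435 -1.215
v -3.84 3.243 -1.601
v -3.05 4.175 -1.112
v -2.864 3.984 -1.498
v -3.27 3.448 -1.143
v -4.376 3.956 -1.642
v -4.19 3.765 -2.028
v -3.4 4.697 -1.539
v -3.214 4.505 -1.925
v -3.97 4.492 -1.997
v -3.183 4.109 -2.176
v -3.786 3.652 -2.24
v -3.939 4.096 -2.248
v -3.566 4.378 -2.209
v -2.966 3.787 -1.912
v -3.57 3.329 -1.976
v -3.372 3.252 -1.557
v -2.999 3.534 -1.517
v -3.319 3.66 -2.195
v -3.67 4.611 -1.164
v -4.274 4.153 -1.228
v -4.241 4.406 -1.623
v -3.868 4.688 -1.583
v -3.454 4.288 -0.9
v -4.057 3.831 -0.964
v -3.674 3.562 -0.931
v -3.301 3.844 -0.892
v -3.921 4.28 -0.945
f 2 1 4
f 2 4 3
f 4 1 5
f 4 5 3
f 5 1 6
f 5 6 3
f 6 1 7
f 6 7 3
f 7 1 8
f 7 8 3
f 8 1 9
f 8 9 3
f 9 1 10
f 9 10 3
f 10 1 11
f 10 11 3
f 11 1 12
f 11 12 3
f 12 1 2
f 12 2 3
f 13 50 29
f 50 24 53
f 29 53 18
f 50 53 29
f 13 29 25
f 29 18 30
f 25 30 14
f 29 30 25
f 13 25 34
f 25 14 35
f 34 35 20
f 25 35 34
f 13 34 46
f 34 20 49
f 46 49 23
f 34 49 46
f 13 46 50
f 46 23 54
f 50 54 24
f 46 54 50
f 14 30 41
f 30 18 44
f 41 44 22
f 30 44 41
f 18 53 31
f 53 24 52
f 31 52 17
f 53 52 31
f 24 54 51
f 54 23 47
f 51 47 15
f 54 47 51
f 23 49 48
f 49 20 36
f 48 36 19
f 49 36 48
f 20 35 40
f 35 14 37
f 40 37 21
f 35 37 40
f 16 42 28
f 42 22 43
f 28 43 17
f 42 43 28
f 16 28 26
f 28 17 27
f 26 27 15
f 28 27 26
f 16 26 33
f 26 15 32
f 33 32 19
f 26 32 33
f 16 33 38
f 33 19 39
f 38 39 21
f 33 39 38
f 16 38 42
f 38 21 45
f 42 45 22
f 38 45 42
f 17 43 31
f 43 22 44
f 31 44 18
f 43 44 31
f 15 27 51
f 27 17 52
f 51 52 24
f 27 52 51
f 19 32 48
f 32 15 47
f 48 47 23
f 32 47 48
f 21 39 40
f 39 19 36
f 40 36 20
f 39 36 40
f 22 45 41
f 45 21 37
f 41 37 14
f 45 37 41



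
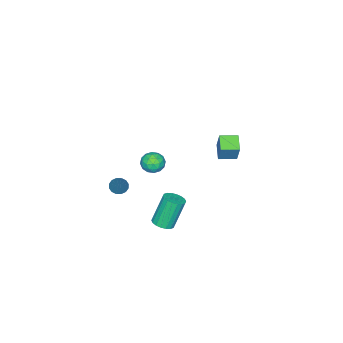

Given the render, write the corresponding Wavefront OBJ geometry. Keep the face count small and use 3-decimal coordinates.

v -1.069 -3.018 0.837
v -0.367 -3.196 0.806
v -1.293 -4.004 1.434
v -0.591 -4.182 1.403
v -0.805 -3.62 1.809
v -0.667 -3.011 1.44
v -0.993 -4.189 0.8
v -0.855 -3.58 0.431
v -0.32 -3.92 0.783
v -0.203 -3.568 1.407
v -1.457 -3.632 0.833
v -1.34 -3.28 1.457
v -0.699 -3.021 0.769
v -0.961 -4.179 1.471
v -1.088 -3.849 1.71
v -0.675 -3.954 1.692
v -0.875 -2.912 1.142
v -0.462 -3.016 1.124
v -0.72 -3.266 1.713
v -1.198 -4.184 1.116
v -0.785 -4.288 1.098
v -0.985 -3.246 0.548
v -0.572 -3.351 0.53
v -0.94 -3.934 0.527
v -0.258 -3.551 0.738
v -0.389 -4.13 1.089
v -0.626 -4.134 0.734
v -0.545 -3.776 0.517
v -0.189 -3.344 1.104
v -0.321 -3.923 1.455
v -0.447 -3.593 1.694
v -0.366 -3.235 1.477
v -0.162 -3.769 1.091
v -1.339 -3.277 0.785
v -1.471 -3.856 1.136
v -1.294 -3.965 0.763
v -1.213 -3.607 0.546
v -1.271 -3.07 1.151
v -1.402 -3.649 1.502
v -1.115 -3.424 1.723
v -1.034 -3.066 1.506
v -1.498 -3.431 1.149
v 3.769 0.33 1.412
v 4.311 0.574 1.59
v 3.653 0.833 3.245
v 3.111 0.59 3.068
v 4.171 0.794 1.5
v 3.513 1.053 3.155
v 3.952 0.922 1.392
v 3.294 1.182 3.048
v 3.696 0.934 1.289
v 3.038 1.193 2.944
v 3.455 0.825 1.21
v 2.797 1.085 2.865
v 3.276 0.619 1.171
v 2.618 0.878 2.826
v 3.195 0.355 1.18
v 2.537 0.615 2.835
v 3.227 0.087 1.235
v 2.569 0.346 2.89
v 3.367 -0.133 1.325
v 2.709 0.126 2.98
v 3.586 -0.262 1.432
v 2.928 -0.002 3.088
v 3.842 -0.273 1.536
v 3.184 -0.014 3.191
v 4.083 -0.165 1.615
v 3.425 0.095 3.27
v 4.262 0.042 1.654
v 3.604 0.301 3.309
v 4.343 0.305 1.645
v 3.685 0.565 3.3
v 3.279 -2.807 2.481
v 3.747 -2.929 2.29
v 4.161 -2.053 4.159
v 3.7 -2.679 2.203
v 3.539 -2.464 2.19
v 3.309 -2.34 2.255
v 3.071 -2.342 2.381
v 2.889 -2.468 2.534
v 2.811 -2.685 2.672
v 2.859 -2.936 2.759
v 3.02 -3.151 2.772
v 3.25 -3.275 2.707
v 3.488 -3.273 2.581
v 3.67 -3.147 2.429
v -3.834 -1.487 1.567
v -3.495 -1.097 2.782
v -4.496 -0.7 1.499
v -4.157 -0.311 2.714
v -3.083 -0.889 1.166
v -2.744 -0.5 2.381
v -3.745 -0.103 1.098
v -3.406 0.287 2.313
f 1 38 17
f 38 12 41
f 17 41 6
f 38 41 17
f 1 17 13
f 17 6 18
f 13 18 2
f 17 18 13
f 1 13 22
f 13 2 23
f 22 23 8
f 13 23 22
f 1 22 34
f 22 8 37
f 34 37 11
f 22 37 34
f 1 34 38
f 34 11 42
f 38 42 12
f 34 42 38
f 2 18 29
f 18 6 32
f 29 32 10
f 18 32 29
f 6 41 19
f 41 12 40
f 19 40 5
f 41 40 19
f 12 42 39
f 42 11 35
f 39 35 3
f 42 35 39
f 11 37 36
f 37 8 24
f 36 24 7
f 37 24 36
f 8 23 28
f 23 2 25
f 28 25 9
f 23 25 28
f 4 30 16
f 30 10 31
f 16 31 5
f 30 31 16
f 4 16 14
f 16 5 15
f 14 15 3
f 16 15 14
f 4 14 21
f 14 3 20
f 21 20 7
f 14 20 21
f 4 21 26
f 21 7 27
f 26 27 9
f 21 27 26
f 4 26 30
f 26 9 33
f 30 33 10
f 26 33 30
f 5 31 19
f 31 10 32
f 19 32 6
f 31 32 19
f 3 15 39
f 15 5 40
f 39 40 12
f 15 40 39
f 7 20 36
f 20 3 35
f 36 35 11
f 20 35 36
f 9 27 28
f 27 7 24
f 28 24 8
f 27 24 28
f 10 33 29
f 33 9 25
f 29 25 2
f 33 25 29
f 44 43 47
f 44 47 45
f 45 47 48
f 45 48 46
f 47 43 49
f 47 49 48
f 48 49 50
f 48 50 46
f 49 43 51
f 49 51 50
f 50 51 52
f 50 52 46
f 51 43 53
f 51 53 52
f 52 53 54
f 52 54 46
f 53 43 55
f 53 55 54
f 54 55 56
f 54 56 46
f 55 43 57
f 55 57 56
f 56 57 58
f 56 58 46
f 57 43 59
f 57 59 58
f 58 59 60
f 58 60 46
f 59 43 61
f 59 61 60
f 60 61 62
f 60 62 46
f 61 43 63
f 61 63 62
f 62 63 64
f 62 64 46
f 63 43 65
f 63 65 64
f 64 65 66
f 64 66 46
f 65 43 67
f 65 67 66
f 66 67 68
f 66 68 46
f 67 43 69
f 67 69 68
f 68 69 70
f 68 70 46
f 69 43 71
f 69 71 70
f 70 71 72
f 70 72 46
f 71 43 44
f 71 44 72
f 72 44 45
f 72 45 46
f 74 73 76
f 74 76 75
f 76 73 77
f 76 77 75
f 77 73 78
f 77 78 75
f 78 73 79
f 78 79 75
f 79 73 80
f 79 80 75
f 80 73 81
f 80 81 75
f 81 73 82
f 81 82 75
f 82 73 83
f 82 83 75
f 83 73 84
f 83 84 75
f 84 73 85
f 84 85 75
f 85 73 86
f 85 86 75
f 86 73 74
f 86 74 75
f 88 90 87
f 91 88 87
f 87 90 89
f 89 91 87
f 88 94 90
f 92 88 91
f 92 94 88
f 90 94 89
f 93 91 89
f 89 94 93
f 93 92 91
f 94 92 93



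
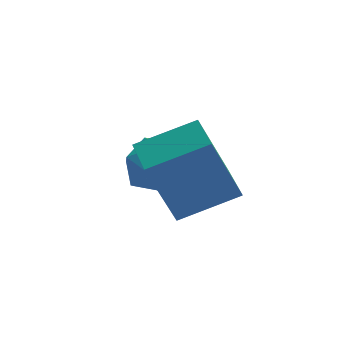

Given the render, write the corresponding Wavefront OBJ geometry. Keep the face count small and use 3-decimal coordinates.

v -1.803 2.858 1.195
v -1.096 2.692 1.849
v -1.884 1.308 0.891
v -1.177 1.142 1.545
v -2.06 1.438 1.844
v -2.009 2.396 2.032
v -0.971 1.604 0.708
v -0.92 2.562 0.896
v -0.581 1.917 1.548
v -1.254 1.815 2.25
v -1.726 2.185 0.49
v -2.399 2.083 1.192
v -0.437 0.255 1.637
v -1.054 -0.227 3.586
v 0.847 1.264 2.293
v 0.23 0.782 4.242
v 0.41 -0.822 1.638
v -0.207 -1.304 3.587
v 1.694 0.187 2.294
v 1.077 -0.295 4.243
f 1 12 6
f 1 6 2
f 1 2 8
f 1 8 11
f 1 11 12
f 2 6 10
f 6 12 5
f 12 11 3
f 11 8 7
f 8 2 9
f 4 10 5
f 4 5 3
f 4 3 7
f 4 7 9
f 4 9 10
f 5 10 6
f 3 5 12
f 7 3 11
f 9 7 8
f 10 9 2
f 14 16 13
f 17 14 13
f 13 16 15
f 15 17 13
f 14 20 16
f 18 14 17
f 18 20 14
f 16 20 15
f 19 17 15
f 15 20 19
f 19 18 17
f 20 18 19



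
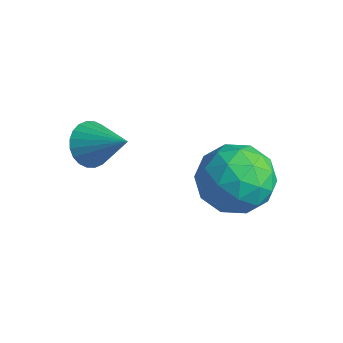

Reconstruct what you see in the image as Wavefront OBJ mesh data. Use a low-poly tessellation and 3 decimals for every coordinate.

v 0.4 0.608 -2.079
v 1.228 1.217 -1.527
v 0.892 -0.937 -1.113
v 1.72 -0.328 -0.561
v 0.594 -0.111 -0.344
v 0.29 0.844 -0.942
v 1.83 -0.564 -1.698
v 1.526 0.391 -2.296
v 2.112 0.493 -1.292
v 1.348 0.773 -0.455
v 0.772 -0.493 -2.185
v 0.008 -0.213 -1.348
v 0.771 1.049 -1.888
v 1.349 -0.769 -0.752
v 0.687 -0.641 -0.625
v 1.174 -0.283 -0.3
v 0.219 0.829 -1.544
v 0.706 1.187 -1.219
v 0.333 0.406 -0.524
v 1.414 -0.907 -1.421
v 1.901 -0.549 -1.096
v 0.946 0.563 -2.34
v 1.433 0.921 -2.015
v 1.787 -0.126 -2.116
v 1.777 0.981 -1.425
v 2.066 0.072 -0.857
v 2.131 -0.067 -1.526
v 1.952 0.495 -1.877
v 1.328 1.145 -0.933
v 1.617 0.237 -0.365
v 0.956 0.364 -0.238
v 0.777 0.926 -0.589
v 1.848 0.719 -0.795
v 0.503 0.043 -2.275
v 0.792 -0.865 -1.707
v 1.343 -0.646 -2.051
v 1.164 -0.084 -2.402
v 0.054 0.208 -1.783
v 0.343 -0.701 -1.215
v 0.168 -0.215 -0.763
v -0.011 0.347 -1.114
v 0.272 -0.439 -1.845
v -1.891 -2.408 -0.353
v -1.568 -2.075 -0.929
v -0.689 -2.112 0.493
v -1.708 -1.854 -0.808
v -1.876 -1.717 -0.617
v -2.046 -1.685 -0.386
v -2.193 -1.764 -0.15
v -2.294 -1.94 0.055
v -2.333 -2.188 0.198
v -2.306 -2.469 0.257
v -2.215 -2.741 0.224
v -2.075 -2.962 0.102
v -1.907 -3.099 -0.089
v -1.737 -3.131 -0.32
v -1.59 -3.053 -0.556
v -1.489 -2.876 -0.761
v -1.45 -2.629 -0.904
v -1.477 -2.347 -0.963
f 1 38 17
f 38 12 41
f 17 41 6
f 38 41 17
f 1 17 13
f 17 6 18
f 13 18 2
f 17 18 13
f 1 13 22
f 13 2 23
f 22 23 8
f 13 23 22
f 1 22 34
f 22 8 37
f 34 37 11
f 22 37 34
f 1 34 38
f 34 11 42
f 38 42 12
f 34 42 38
f 2 18 29
f 18 6 32
f 29 32 10
f 18 32 29
f 6 41 19
f 41 12 40
f 19 40 5
f 41 40 19
f 12 42 39
f 42 11 35
f 39 35 3
f 42 35 39
f 11 37 36
f 37 8 24
f 36 24 7
f 37 24 36
f 8 23 28
f 23 2 25
f 28 25 9
f 23 25 28
f 4 30 16
f 30 10 31
f 16 31 5
f 30 31 16
f 4 16 14
f 16 5 15
f 14 15 3
f 16 15 14
f 4 14 21
f 14 3 20
f 21 20 7
f 14 20 21
f 4 21 26
f 21 7 27
f 26 27 9
f 21 27 26
f 4 26 30
f 26 9 33
f 30 33 10
f 26 33 30
f 5 31 19
f 31 10 32
f 19 32 6
f 31 32 19
f 3 15 39
f 15 5 40
f 39 40 12
f 15 40 39
f 7 20 36
f 20 3 35
f 36 35 11
f 20 35 36
f 9 27 28
f 27 7 24
f 28 24 8
f 27 24 28
f 10 33 29
f 33 9 25
f 29 25 2
f 33 25 29
f 44 43 46
f 44 46 45
f 46 43 47
f 46 47 45
f 47 43 48
f 47 48 45
f 48 43 49
f 48 49 45
f 49 43 50
f 49 50 45
f 50 43 51
f 50 51 45
f 51 43 52
f 51 52 45
f 52 43 53
f 52 53 45
f 53 43 54
f 53 54 45
f 54 43 55
f 54 55 45
f 55 43 56
f 55 56 45
f 56 43 57
f 56 57 45
f 57 43 58
f 57 58 45
f 58 43 59
f 58 59 45
f 59 43 60
f 59 60 45
f 60 43 44
f 60 44 45



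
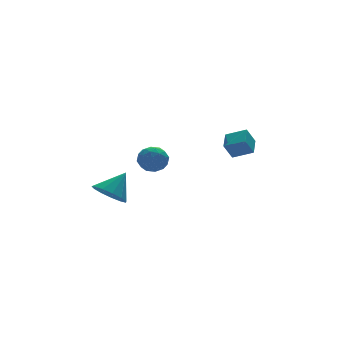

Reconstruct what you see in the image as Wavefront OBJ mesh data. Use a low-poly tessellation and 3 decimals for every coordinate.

v -3.064 -2.094 -2.663
v -2.73 -1.542 -3.017
v -2.01 -2.618 -2.483
v -1.676 -2.066 -2.837
v -1.986 -1.947 -2.18
v -2.637 -1.624 -2.291
v -2.103 -2.536 -3.209
v -2.754 -2.213 -3.32
v -2.136 -1.816 -3.354
v -2.063 -1.452 -2.719
v -2.677 -2.708 -2.781
v -2.604 -2.344 -2.146
v -2.99 -1.772 -2.856
v -1.75 -2.388 -2.644
v -1.932 -2.318 -2.258
v -1.736 -1.994 -2.466
v -2.935 -1.82 -2.429
v -2.739 -1.496 -2.637
v -2.301 -1.734 -2.146
v -2.001 -2.664 -2.863
v -1.805 -2.34 -3.071
v -3.004 -2.166 -3.034
v -2.808 -1.842 -3.242
v -2.439 -2.426 -3.354
v -2.444 -1.609 -3.262
v -1.824 -1.916 -3.156
v -2.075 -2.193 -3.375
v -2.458 -2.003 -3.44
v -2.401 -1.395 -2.889
v -1.782 -1.702 -2.783
v -1.964 -1.633 -2.397
v -2.347 -1.442 -2.462
v -2.052 -1.555 -3.087
v -2.958 -2.458 -2.717
v -2.339 -2.765 -2.611
v -2.393 -2.718 -3.038
v -2.776 -2.527 -3.103
v -2.916 -2.244 -2.344
v -2.296 -2.551 -2.238
v -2.282 -2.157 -2.06
v -2.665 -1.967 -2.125
v -2.688 -2.605 -2.413
v -4.462 -2.107 -4.438
v -3.858 -1.923 -5.037
v -3.538 -1.833 -3.422
v -4.089 -1.502 -4.94
v -4.439 -1.272 -4.684
v -4.795 -1.308 -4.35
v -5.046 -1.597 -4.043
v -5.112 -2.048 -3.862
v -4.971 -2.518 -3.864
v -4.668 -2.857 -4.048
v -4.3 -2.958 -4.356
v -3.984 -2.788 -4.689
v -3.819 -2.403 -4.943
v 0.407 -3.28 -2.046
v 1.11 -3.907 -1.655
v 0.92 -2.5 -1.718
v 1.623 -3.126 -1.327
v 0.857 -3.254 -2.813
v 1.56 -3.88 -2.422
v 1.37 -2.473 -2.485
v 2.073 -3.1 -2.094
f 1 38 17
f 38 12 41
f 17 41 6
f 38 41 17
f 1 17 13
f 17 6 18
f 13 18 2
f 17 18 13
f 1 13 22
f 13 2 23
f 22 23 8
f 13 23 22
f 1 22 34
f 22 8 37
f 34 37 11
f 22 37 34
f 1 34 38
f 34 11 42
f 38 42 12
f 34 42 38
f 2 18 29
f 18 6 32
f 29 32 10
f 18 32 29
f 6 41 19
f 41 12 40
f 19 40 5
f 41 40 19
f 12 42 39
f 42 11 35
f 39 35 3
f 42 35 39
f 11 37 36
f 37 8 24
f 36 24 7
f 37 24 36
f 8 23 28
f 23 2 25
f 28 25 9
f 23 25 28
f 4 30 16
f 30 10 31
f 16 31 5
f 30 31 16
f 4 16 14
f 16 5 15
f 14 15 3
f 16 15 14
f 4 14 21
f 14 3 20
f 21 20 7
f 14 20 21
f 4 21 26
f 21 7 27
f 26 27 9
f 21 27 26
f 4 26 30
f 26 9 33
f 30 33 10
f 26 33 30
f 5 31 19
f 31 10 32
f 19 32 6
f 31 32 19
f 3 15 39
f 15 5 40
f 39 40 12
f 15 40 39
f 7 20 36
f 20 3 35
f 36 35 11
f 20 35 36
f 9 27 28
f 27 7 24
f 28 24 8
f 27 24 28
f 10 33 29
f 33 9 25
f 29 25 2
f 33 25 29
f 44 43 46
f 44 46 45
f 46 43 47
f 46 47 45
f 47 43 48
f 47 48 45
f 48 43 49
f 48 49 45
f 49 43 50
f 49 50 45
f 50 43 51
f 50 51 45
f 51 43 52
f 51 52 45
f 52 43 53
f 52 53 45
f 53 43 54
f 53 54 45
f 54 43 55
f 54 55 45
f 55 43 44
f 55 44 45
f 57 59 56
f 60 57 56
f 56 59 58
f 58 60 56
f 57 63 59
f 61 57 60
f 61 63 57
f 59 63 58
f 62 60 58
f 58 63 62
f 62 61 60
f 63 61 62



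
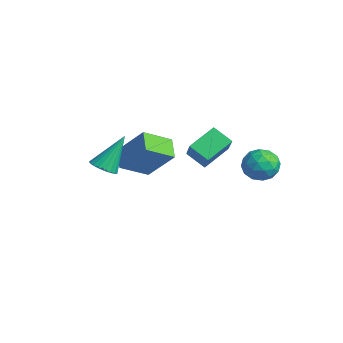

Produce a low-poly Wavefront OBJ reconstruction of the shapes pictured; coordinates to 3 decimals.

v -3.213 -0.998 -1.925
v -3.228 -2.45 -1.12
v -4.273 -0.669 -1.349
v -4.287 -2.12 -0.544
v -2.093 -0.14 -0.356
v -2.107 -1.591 0.449
v -3.152 0.19 0.22
v -3.167 -1.262 1.025
v -2.219 0.512 -0.333
v -2.57 1.894 0.435
v -1.396 1.073 -0.966
v -1.747 2.455 -0.198
v -1.113 0.165 0.798
v -1.464 1.547 1.566
v -0.29 0.726 0.165
v -0.641 2.108 0.933
v -1.769 -3.83 -0.034
v -1.272 -4.263 0.278
v -1.891 -2.71 1.714
v -1.098 -4.048 0.152
v -1.04 -3.796 -0.006
v -1.109 -3.549 -0.168
v -1.291 -3.35 -0.308
v -1.556 -3.235 -0.4
v -1.858 -3.222 -0.429
v -2.145 -3.315 -0.39
v -2.366 -3.496 -0.289
v -2.485 -3.736 -0.145
v -2.479 -3.991 0.019
v -2.351 -4.219 0.174
v -2.122 -4.379 0.293
v -1.832 -4.444 0.355
v -1.531 -4.403 0.349
v 2.767 2.719 0.535
v 3.333 2.237 1.104
v 1.627 1.783 0.876
v 2.193 1.301 1.445
v 1.931 2.17 1.672
v 2.636 2.749 1.462
v 2.324 1.271 0.518
v 3.029 1.85 0.308
v 3.059 1.342 1.094
v 2.816 1.898 1.806
v 2.144 2.122 0.174
v 1.901 2.678 0.886
v 3.15 2.56 0.79
v 1.81 1.46 1.19
v 1.656 1.971 1.324
v 1.988 1.687 1.658
v 2.74 2.861 1
v 3.073 2.578 1.334
v 2.249 2.538 1.668
v 1.887 1.442 0.646
v 2.22 1.159 0.98
v 2.972 2.333 0.322
v 3.304 2.049 0.656
v 2.711 1.482 0.312
v 3.322 1.751 1.118
v 2.651 1.201 1.318
v 2.729 1.183 0.774
v 3.143 1.523 0.65
v 3.179 2.077 1.537
v 2.509 1.527 1.737
v 2.355 2.038 1.871
v 2.769 2.378 1.747
v 3.018 1.551 1.531
v 2.451 2.493 0.243
v 1.781 1.943 0.443
v 2.191 1.642 0.233
v 2.605 1.982 0.109
v 2.309 2.819 0.662
v 1.638 2.269 0.862
v 1.817 2.497 1.33
v 2.231 2.837 1.206
v 1.942 2.469 0.449
f 2 4 1
f 5 2 1
f 1 4 3
f 3 5 1
f 2 8 4
f 6 2 5
f 6 8 2
f 4 8 3
f 7 5 3
f 3 8 7
f 7 6 5
f 8 6 7
f 10 12 9
f 13 10 9
f 9 12 11
f 11 13 9
f 10 16 12
f 14 10 13
f 14 16 10
f 12 16 11
f 15 13 11
f 11 16 15
f 15 14 13
f 16 14 15
f 18 17 20
f 18 20 19
f 20 17 21
f 20 21 19
f 21 17 22
f 21 22 19
f 22 17 23
f 22 23 19
f 23 17 24
f 23 24 19
f 24 17 25
f 24 25 19
f 25 17 26
f 25 26 19
f 26 17 27
f 26 27 19
f 27 17 28
f 27 28 19
f 28 17 29
f 28 29 19
f 29 17 30
f 29 30 19
f 30 17 31
f 30 31 19
f 31 17 32
f 31 32 19
f 32 17 33
f 32 33 19
f 33 17 18
f 33 18 19
f 34 71 50
f 71 45 74
f 50 74 39
f 71 74 50
f 34 50 46
f 50 39 51
f 46 51 35
f 50 51 46
f 34 46 55
f 46 35 56
f 55 56 41
f 46 56 55
f 34 55 67
f 55 41 70
f 67 70 44
f 55 70 67
f 34 67 71
f 67 44 75
f 71 75 45
f 67 75 71
f 35 51 62
f 51 39 65
f 62 65 43
f 51 65 62
f 39 74 52
f 74 45 73
f 52 73 38
f 74 73 52
f 45 75 72
f 75 44 68
f 72 68 36
f 75 68 72
f 44 70 69
f 70 41 57
f 69 57 40
f 70 57 69
f 41 56 61
f 56 35 58
f 61 58 42
f 56 58 61
f 37 63 49
f 63 43 64
f 49 64 38
f 63 64 49
f 37 49 47
f 49 38 48
f 47 48 36
f 49 48 47
f 37 47 54
f 47 36 53
f 54 53 40
f 47 53 54
f 37 54 59
f 54 40 60
f 59 60 42
f 54 60 59
f 37 59 63
f 59 42 66
f 63 66 43
f 59 66 63
f 38 64 52
f 64 43 65
f 52 65 39
f 64 65 52
f 36 48 72
f 48 38 73
f 72 73 45
f 48 73 72
f 40 53 69
f 53 36 68
f 69 68 44
f 53 68 69
f 42 60 61
f 60 40 57
f 61 57 41
f 60 57 61
f 43 66 62
f 66 42 58
f 62 58 35
f 66 58 62



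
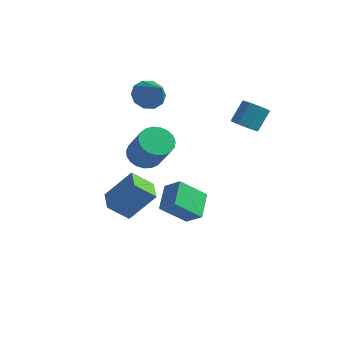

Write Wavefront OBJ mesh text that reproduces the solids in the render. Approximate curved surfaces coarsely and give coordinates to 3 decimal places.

v -3.028 -3.764 -1.327
v -1.836 -3.075 0.245
v -3.784 -2.612 -1.259
v -2.592 -1.922 0.313
v -2.128 -3.118 -2.293
v -0.936 -2.428 -0.721
v -2.884 -1.965 -2.225
v -1.692 -1.276 -0.653
v -4.31 3.388 2.908
v -3.796 3.055 2.142
v -3.03 2.412 4.192
v -3.559 3.587 2.31
v -3.609 4.043 2.706
v -3.926 4.248 3.179
v -4.39 4.126 3.548
v -4.824 3.721 3.673
v -5.061 3.19 3.505
v -5.011 2.734 3.109
v -4.694 2.529 2.636
v -4.23 2.651 2.267
v 1.695 2.341 2.597
v 2.232 1.809 2.914
v 2.482 2.706 3.999
v 1.945 3.239 3.683
v 2.501 2.214 2.517
v 2.751 3.111 3.602
v 2.297 2.694 2.167
v 2.548 3.591 3.252
v 1.741 2.967 2.07
v 1.991 3.864 3.155
v 1.158 2.874 2.281
v 1.408 3.771 3.366
v 0.889 2.469 2.678
v 1.139 3.366 3.763
v 1.092 1.989 3.028
v 1.343 2.886 4.113
v 1.649 1.716 3.125
v 1.899 2.613 4.21
v -1.837 -0.356 -3.087
v -2.223 1.067 -2.301
v -0.757 0.644 -4.367
v -1.143 2.066 -3.581
v -0.877 -0.486 -2.379
v -1.263 0.936 -1.593
v 0.203 0.513 -3.659
v -0.183 1.936 -2.873
v -3.052 0.409 0.275
v -2.414 -0.036 -0.337
v -1.309 -0.775 1.354
v -1.948 -0.329 1.965
v -2.241 0.334 -0.288
v -1.137 -0.404 1.403
v -2.209 0.718 -0.141
v -1.104 -0.021 1.549
v -2.322 1.048 0.077
v -1.218 0.309 1.767
v -2.562 1.268 0.329
v -1.457 0.529 2.02
v -2.886 1.339 0.573
v -1.782 0.6 2.263
v -3.239 1.249 0.764
v -2.135 0.511 2.455
v -3.56 1.015 0.871
v -2.456 0.276 2.562
v -3.793 0.675 0.875
v -2.689 -0.063 2.565
v -3.898 0.29 0.775
v -2.794 -0.449 2.466
v -3.857 -0.075 0.589
v -2.752 -0.813 2.279
v -3.676 -0.356 0.348
v -2.572 -1.094 2.038
v -3.388 -0.504 0.095
v -2.283 -1.243 1.785
v -3.041 -0.495 -0.128
v -1.937 -1.234 1.563
v -2.697 -0.329 -0.28
v -1.592 -1.068 1.41
f 2 4 1
f 5 2 1
f 1 4 3
f 3 5 1
f 2 8 4
f 6 2 5
f 6 8 2
f 4 8 3
f 7 5 3
f 3 8 7
f 7 6 5
f 8 6 7
f 10 9 12
f 10 12 11
f 12 9 13
f 12 13 11
f 13 9 14
f 13 14 11
f 14 9 15
f 14 15 11
f 15 9 16
f 15 16 11
f 16 9 17
f 16 17 11
f 17 9 18
f 17 18 11
f 18 9 19
f 18 19 11
f 19 9 20
f 19 20 11
f 20 9 10
f 20 10 11
f 22 21 25
f 22 25 23
f 23 25 26
f 23 26 24
f 25 21 27
f 25 27 26
f 26 27 28
f 26 28 24
f 27 21 29
f 27 29 28
f 28 29 30
f 28 30 24
f 29 21 31
f 29 31 30
f 30 31 32
f 30 32 24
f 31 21 33
f 31 33 32
f 32 33 34
f 32 34 24
f 33 21 35
f 33 35 34
f 34 35 36
f 34 36 24
f 35 21 37
f 35 37 36
f 36 37 38
f 36 38 24
f 37 21 22
f 37 22 38
f 38 22 23
f 38 23 24
f 40 42 39
f 43 40 39
f 39 42 41
f 41 43 39
f 40 46 42
f 44 40 43
f 44 46 40
f 42 46 41
f 45 43 41
f 41 46 45
f 45 44 43
f 46 44 45
f 48 47 51
f 48 51 49
f 49 51 52
f 49 52 50
f 51 47 53
f 51 53 52
f 52 53 54
f 52 54 50
f 53 47 55
f 53 55 54
f 54 55 56
f 54 56 50
f 55 47 57
f 55 57 56
f 56 57 58
f 56 58 50
f 57 47 59
f 57 59 58
f 58 59 60
f 58 60 50
f 59 47 61
f 59 61 60
f 60 61 62
f 60 62 50
f 61 47 63
f 61 63 62
f 62 63 64
f 62 64 50
f 63 47 65
f 63 65 64
f 64 65 66
f 64 66 50
f 65 47 67
f 65 67 66
f 66 67 68
f 66 68 50
f 67 47 69
f 67 69 68
f 68 69 70
f 68 70 50
f 69 47 71
f 69 71 70
f 70 71 72
f 70 72 50
f 71 47 73
f 71 73 72
f 72 73 74
f 72 74 50
f 73 47 75
f 73 75 74
f 74 75 76
f 74 76 50
f 75 47 77
f 75 77 76
f 76 77 78
f 76 78 50
f 77 47 48
f 77 48 78
f 78 48 49
f 78 49 50



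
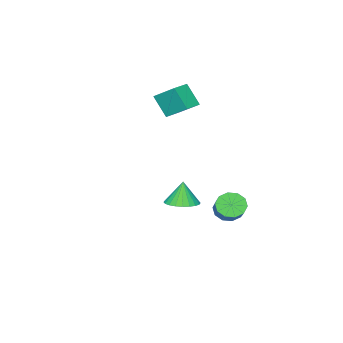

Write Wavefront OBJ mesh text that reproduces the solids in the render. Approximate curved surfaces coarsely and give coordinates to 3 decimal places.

v -1.986 -2.857 2.795
v -2.167 -1.574 3.645
v -2.054 -2.025 1.525
v -2.236 -0.742 2.375
v -0.864 -2.718 2.825
v -1.046 -1.435 3.675
v -0.933 -1.886 1.555
v -1.114 -0.603 2.405
v -1.366 2.063 -4.007
v -0.826 2.122 -4.621
v 0.105 3.116 -3.708
v -0.434 3.057 -3.093
v -1.167 2.493 -4.676
v -0.236 3.486 -3.763
v -1.584 2.699 -4.476
v -0.653 3.693 -3.562
v -1.918 2.663 -4.096
v -0.986 3.656 -3.182
v -2.041 2.397 -3.682
v -1.109 3.391 -2.769
v -1.905 2.004 -3.392
v -0.974 2.998 -2.479
v -1.564 1.634 -3.337
v -0.633 2.627 -2.424
v -1.147 1.427 -3.538
v -0.216 2.421 -2.624
v -0.814 1.464 -3.918
v 0.118 2.457 -3.004
v -0.691 1.729 -4.331
v 0.241 2.723 -3.418
v 4.037 3.836 -1.168
v 4.846 4.158 -1.038
v 3.863 3.744 0.148
v 4.659 4.446 -1.043
v 4.377 4.641 -1.067
v 4.043 4.713 -1.106
v 3.709 4.652 -1.155
v 3.425 4.466 -1.205
v 3.234 4.185 -1.25
v 3.165 3.85 -1.283
v 3.229 3.513 -1.297
v 3.416 3.225 -1.293
v 3.698 3.03 -1.269
v 4.031 2.958 -1.229
v 4.366 3.019 -1.181
v 4.65 3.205 -1.13
v 4.841 3.487 -1.085
v 4.91 3.821 -1.053
f 2 4 1
f 5 2 1
f 1 4 3
f 3 5 1
f 2 8 4
f 6 2 5
f 6 8 2
f 4 8 3
f 7 5 3
f 3 8 7
f 7 6 5
f 8 6 7
f 10 9 13
f 10 13 11
f 11 13 14
f 11 14 12
f 13 9 15
f 13 15 14
f 14 15 16
f 14 16 12
f 15 9 17
f 15 17 16
f 16 17 18
f 16 18 12
f 17 9 19
f 17 19 18
f 18 19 20
f 18 20 12
f 19 9 21
f 19 21 20
f 20 21 22
f 20 22 12
f 21 9 23
f 21 23 22
f 22 23 24
f 22 24 12
f 23 9 25
f 23 25 24
f 24 25 26
f 24 26 12
f 25 9 27
f 25 27 26
f 26 27 28
f 26 28 12
f 27 9 29
f 27 29 28
f 28 29 30
f 28 30 12
f 29 9 10
f 29 10 30
f 30 10 11
f 30 11 12
f 32 31 34
f 32 34 33
f 34 31 35
f 34 35 33
f 35 31 36
f 35 36 33
f 36 31 37
f 36 37 33
f 37 31 38
f 37 38 33
f 38 31 39
f 38 39 33
f 39 31 40
f 39 40 33
f 40 31 41
f 40 41 33
f 41 31 42
f 41 42 33
f 42 31 43
f 42 43 33
f 43 31 44
f 43 44 33
f 44 31 45
f 44 45 33
f 45 31 46
f 45 46 33
f 46 31 47
f 46 47 33
f 47 31 48
f 47 48 33
f 48 31 32
f 48 32 33



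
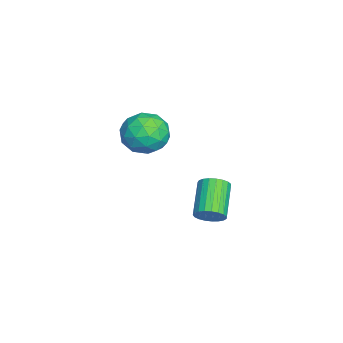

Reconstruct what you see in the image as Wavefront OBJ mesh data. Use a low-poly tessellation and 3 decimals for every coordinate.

v -2.515 -0.29 -1.355
v -2.176 0.087 -0.844
v -3.726 0.167 0.126
v -4.065 -0.21 -0.385
v -2.278 0.304 -1.024
v -3.828 0.384 -0.055
v -2.42 0.418 -1.261
v -3.97 0.498 -0.292
v -2.579 0.409 -1.515
v -4.129 0.489 -0.546
v -2.727 0.28 -1.741
v -4.277 0.36 -0.771
v -2.838 0.052 -1.9
v -4.388 0.132 -0.93
v -2.894 -0.235 -1.965
v -4.444 -0.155 -0.995
v -2.883 -0.532 -1.924
v -4.434 -0.452 -0.955
v -2.81 -0.786 -1.785
v -4.36 -0.707 -0.816
v -2.685 -0.955 -1.571
v -4.235 -0.875 -0.602
v -2.531 -1.009 -1.32
v -4.081 -0.929 -0.351
v -2.374 -0.938 -1.075
v -3.924 -0.858 -0.106
v -2.241 -0.756 -0.879
v -3.791 -0.676 0.091
v -2.156 -0.493 -0.764
v -3.706 -0.413 0.205
v -2.133 -0.194 -0.752
v -3.683 -0.114 0.217
v -2.789 -2.18 3.835
v -1.692 -2.017 3.725
v -2.488 -3.903 4.275
v -1.391 -3.74 4.165
v -1.944 -3.261 5.006
v -2.13 -2.196 4.734
v -2.05 -3.724 3.266
v -2.236 -2.659 2.994
v -1.235 -2.971 3.373
v -1.17 -2.685 4.448
v -3.01 -3.235 3.552
v -2.945 -2.949 4.627
v -2.267 -1.947 3.741
v -1.913 -3.973 4.259
v -2.238 -3.691 4.753
v -1.593 -3.595 4.688
v -2.525 -2.053 4.334
v -1.88 -1.957 4.269
v -2.028 -2.688 5.023
v -2.3 -3.963 3.731
v -1.655 -3.867 3.666
v -2.587 -2.325 3.312
v -1.942 -2.229 3.247
v -2.152 -3.232 2.977
v -1.354 -2.412 3.47
v -1.177 -3.425 3.729
v -1.564 -3.415 3.2
v -1.673 -2.79 3.04
v -1.315 -2.244 4.102
v -1.138 -3.256 4.361
v -1.463 -2.975 4.855
v -1.573 -2.349 4.695
v -1.047 -2.804 3.895
v -3.042 -2.664 3.639
v -2.865 -3.676 3.898
v -2.607 -3.571 3.305
v -2.717 -2.945 3.145
v -3.003 -2.495 4.271
v -2.826 -3.508 4.53
v -2.507 -3.13 4.96
v -2.616 -2.505 4.8
v -3.133 -3.116 4.105
f 2 1 5
f 2 5 3
f 3 5 6
f 3 6 4
f 5 1 7
f 5 7 6
f 6 7 8
f 6 8 4
f 7 1 9
f 7 9 8
f 8 9 10
f 8 10 4
f 9 1 11
f 9 11 10
f 10 11 12
f 10 12 4
f 11 1 13
f 11 13 12
f 12 13 14
f 12 14 4
f 13 1 15
f 13 15 14
f 14 15 16
f 14 16 4
f 15 1 17
f 15 17 16
f 16 17 18
f 16 18 4
f 17 1 19
f 17 19 18
f 18 19 20
f 18 20 4
f 19 1 21
f 19 21 20
f 20 21 22
f 20 22 4
f 21 1 23
f 21 23 22
f 22 23 24
f 22 24 4
f 23 1 25
f 23 25 24
f 24 25 26
f 24 26 4
f 25 1 27
f 25 27 26
f 26 27 28
f 26 28 4
f 27 1 29
f 27 29 28
f 28 29 30
f 28 30 4
f 29 1 31
f 29 31 30
f 30 31 32
f 30 32 4
f 31 1 2
f 31 2 32
f 32 2 3
f 32 3 4
f 33 70 49
f 70 44 73
f 49 73 38
f 70 73 49
f 33 49 45
f 49 38 50
f 45 50 34
f 49 50 45
f 33 45 54
f 45 34 55
f 54 55 40
f 45 55 54
f 33 54 66
f 54 40 69
f 66 69 43
f 54 69 66
f 33 66 70
f 66 43 74
f 70 74 44
f 66 74 70
f 34 50 61
f 50 38 64
f 61 64 42
f 50 64 61
f 38 73 51
f 73 44 72
f 51 72 37
f 73 72 51
f 44 74 71
f 74 43 67
f 71 67 35
f 74 67 71
f 43 69 68
f 69 40 56
f 68 56 39
f 69 56 68
f 40 55 60
f 55 34 57
f 60 57 41
f 55 57 60
f 36 62 48
f 62 42 63
f 48 63 37
f 62 63 48
f 36 48 46
f 48 37 47
f 46 47 35
f 48 47 46
f 36 46 53
f 46 35 52
f 53 52 39
f 46 52 53
f 36 53 58
f 53 39 59
f 58 59 41
f 53 59 58
f 36 58 62
f 58 41 65
f 62 65 42
f 58 65 62
f 37 63 51
f 63 42 64
f 51 64 38
f 63 64 51
f 35 47 71
f 47 37 72
f 71 72 44
f 47 72 71
f 39 52 68
f 52 35 67
f 68 67 43
f 52 67 68
f 41 59 60
f 59 39 56
f 60 56 40
f 59 56 60
f 42 65 61
f 65 41 57
f 61 57 34
f 65 57 61

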